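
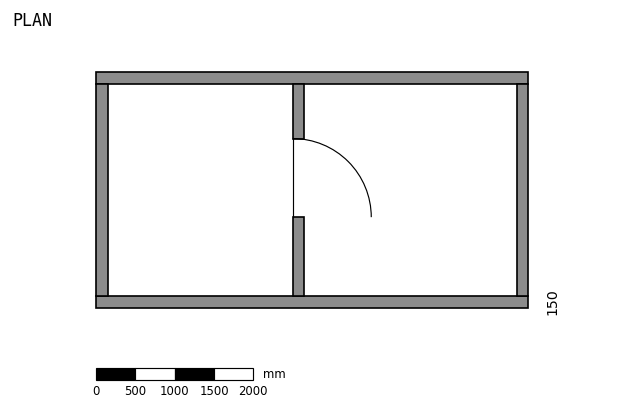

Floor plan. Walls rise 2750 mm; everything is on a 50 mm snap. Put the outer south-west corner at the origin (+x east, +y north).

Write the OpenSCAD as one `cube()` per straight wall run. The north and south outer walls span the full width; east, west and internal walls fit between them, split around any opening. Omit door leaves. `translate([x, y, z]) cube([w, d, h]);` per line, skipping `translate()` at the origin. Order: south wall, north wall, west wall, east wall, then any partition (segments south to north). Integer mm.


cube([5500, 150, 2750]);
translate([0, 2850, 0]) cube([5500, 150, 2750]);
translate([0, 150, 0]) cube([150, 2700, 2750]);
translate([5350, 150, 0]) cube([150, 2700, 2750]);
translate([2500, 150, 0]) cube([150, 1000, 2750]);
translate([2500, 2150, 0]) cube([150, 700, 2750]);


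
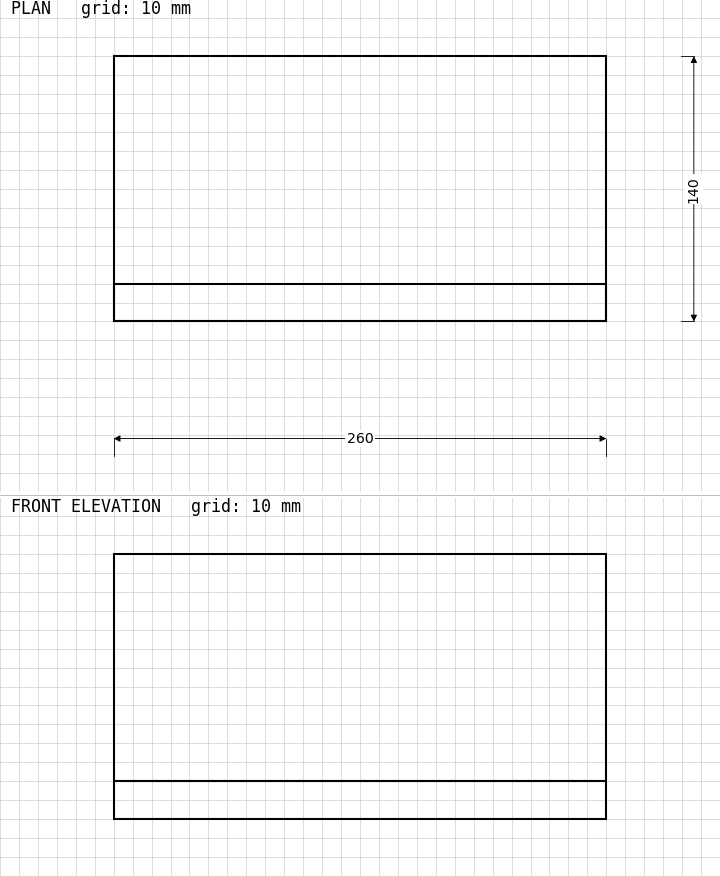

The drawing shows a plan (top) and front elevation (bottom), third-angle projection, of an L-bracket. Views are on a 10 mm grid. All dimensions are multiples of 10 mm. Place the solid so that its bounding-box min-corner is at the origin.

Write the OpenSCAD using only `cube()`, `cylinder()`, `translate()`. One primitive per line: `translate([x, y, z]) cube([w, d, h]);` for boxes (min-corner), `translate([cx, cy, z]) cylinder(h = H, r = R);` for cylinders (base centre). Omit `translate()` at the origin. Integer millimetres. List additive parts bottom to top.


cube([260, 140, 20]);
translate([0, 0, 20]) cube([260, 20, 120]);


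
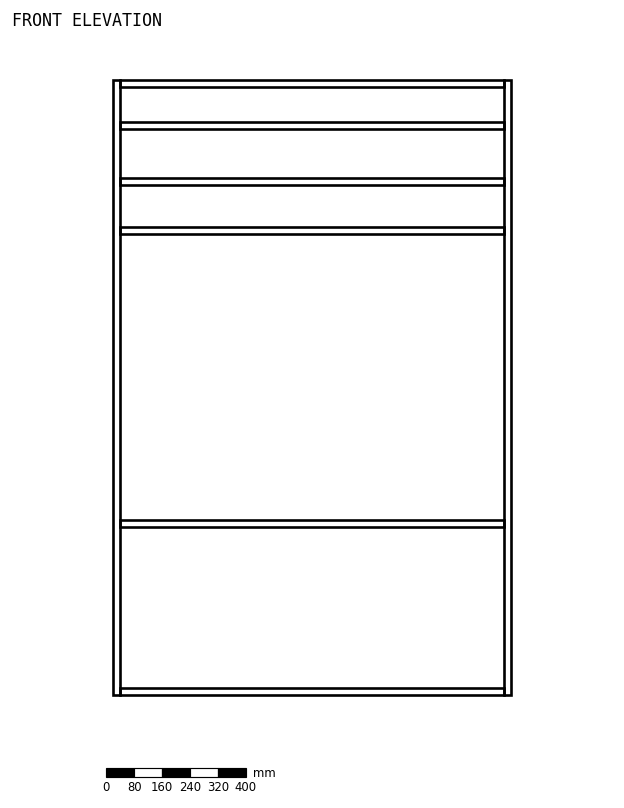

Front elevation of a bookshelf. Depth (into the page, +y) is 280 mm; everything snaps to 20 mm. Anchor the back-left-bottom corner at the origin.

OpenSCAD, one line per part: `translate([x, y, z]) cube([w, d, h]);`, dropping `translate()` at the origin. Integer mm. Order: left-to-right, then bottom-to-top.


cube([20, 280, 1760]);
translate([20, 0, 0]) cube([1100, 280, 20]);
translate([20, 0, 480]) cube([1100, 280, 20]);
translate([20, 0, 1320]) cube([1100, 280, 20]);
translate([20, 0, 1460]) cube([1100, 280, 20]);
translate([20, 0, 1620]) cube([1100, 280, 20]);
translate([20, 0, 1740]) cube([1100, 280, 20]);
translate([1120, 0, 0]) cube([20, 280, 1760]);


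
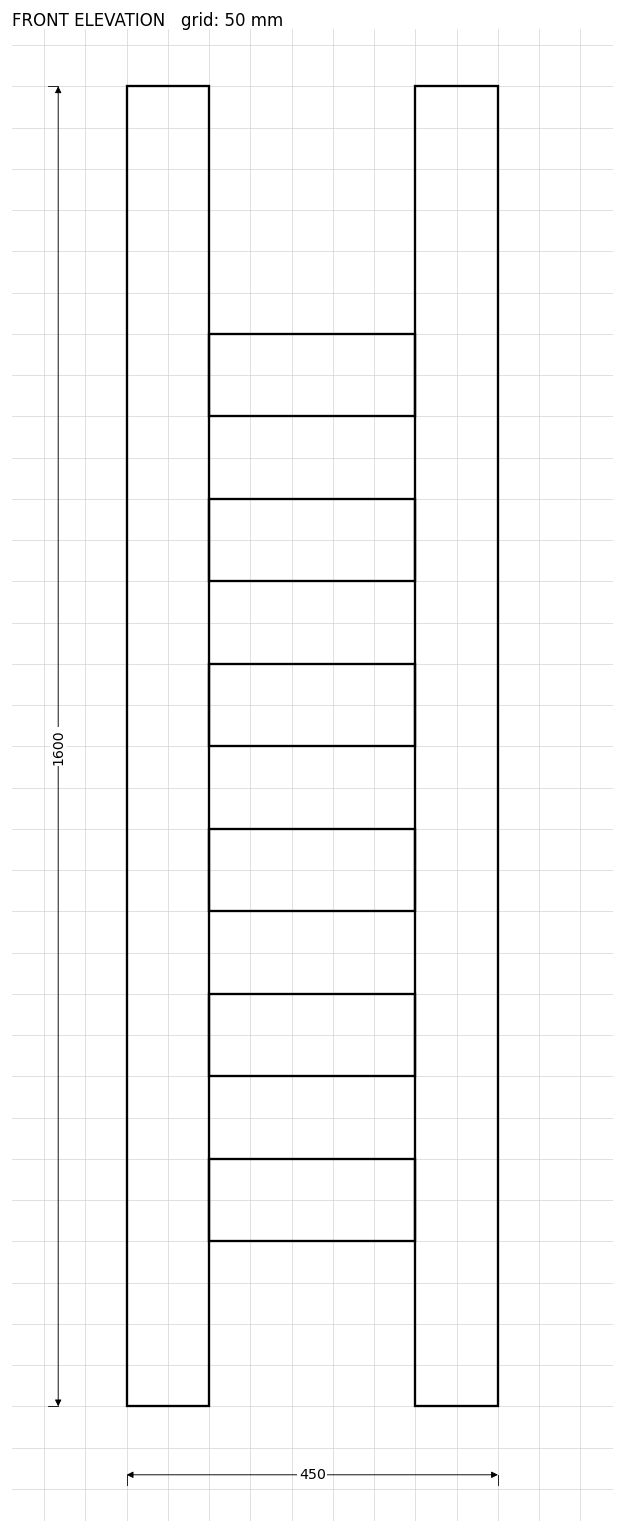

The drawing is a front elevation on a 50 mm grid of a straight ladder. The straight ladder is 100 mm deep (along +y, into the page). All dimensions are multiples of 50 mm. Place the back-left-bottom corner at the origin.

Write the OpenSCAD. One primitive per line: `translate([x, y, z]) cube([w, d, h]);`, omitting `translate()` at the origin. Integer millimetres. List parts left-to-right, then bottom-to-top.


cube([100, 100, 1600]);
translate([100, 0, 200]) cube([250, 100, 100]);
translate([100, 0, 400]) cube([250, 100, 100]);
translate([100, 0, 600]) cube([250, 100, 100]);
translate([100, 0, 800]) cube([250, 100, 100]);
translate([100, 0, 1000]) cube([250, 100, 100]);
translate([100, 0, 1200]) cube([250, 100, 100]);
translate([350, 0, 0]) cube([100, 100, 1600]);


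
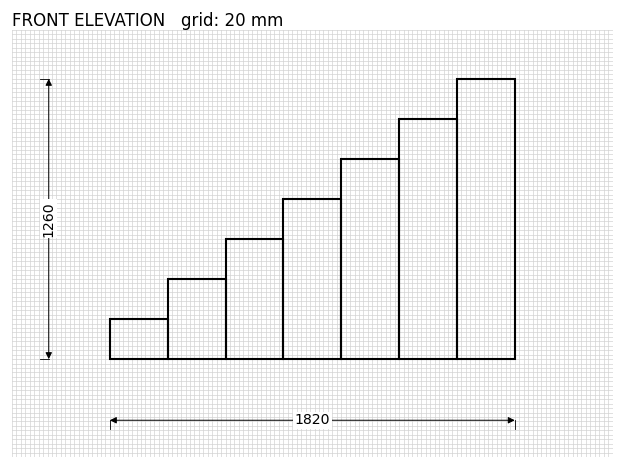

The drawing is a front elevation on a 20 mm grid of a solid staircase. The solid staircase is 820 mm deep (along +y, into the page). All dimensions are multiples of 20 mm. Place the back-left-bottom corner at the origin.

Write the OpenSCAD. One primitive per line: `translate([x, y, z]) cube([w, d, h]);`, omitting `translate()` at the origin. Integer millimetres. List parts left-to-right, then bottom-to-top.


cube([260, 820, 180]);
translate([260, 0, 0]) cube([260, 820, 360]);
translate([520, 0, 0]) cube([260, 820, 540]);
translate([780, 0, 0]) cube([260, 820, 720]);
translate([1040, 0, 0]) cube([260, 820, 900]);
translate([1300, 0, 0]) cube([260, 820, 1080]);
translate([1560, 0, 0]) cube([260, 820, 1260]);


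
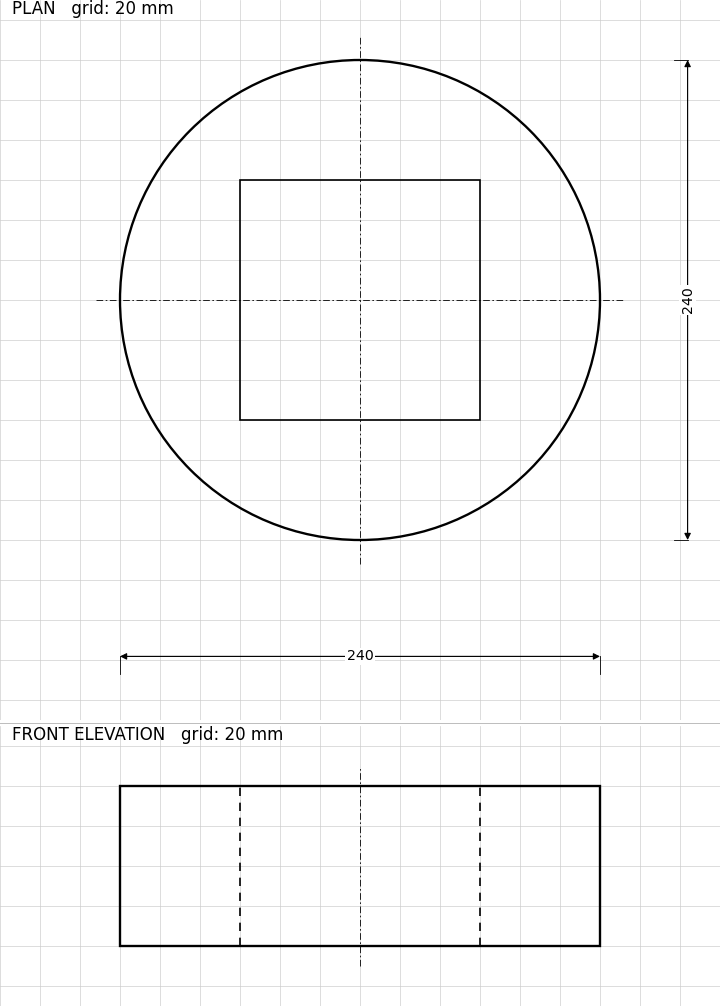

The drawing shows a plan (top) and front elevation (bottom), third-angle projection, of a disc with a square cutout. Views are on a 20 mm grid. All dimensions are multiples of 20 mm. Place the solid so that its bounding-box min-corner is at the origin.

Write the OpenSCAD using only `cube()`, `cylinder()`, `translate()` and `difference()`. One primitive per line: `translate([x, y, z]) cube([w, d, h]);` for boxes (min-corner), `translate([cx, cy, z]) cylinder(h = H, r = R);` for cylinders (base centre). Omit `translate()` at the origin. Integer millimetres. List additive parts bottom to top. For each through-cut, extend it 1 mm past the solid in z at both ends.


difference() {
  translate([120, 120, 0]) cylinder(h = 80, r = 120);
  translate([60, 60, -1]) cube([120, 120, 82]);
}


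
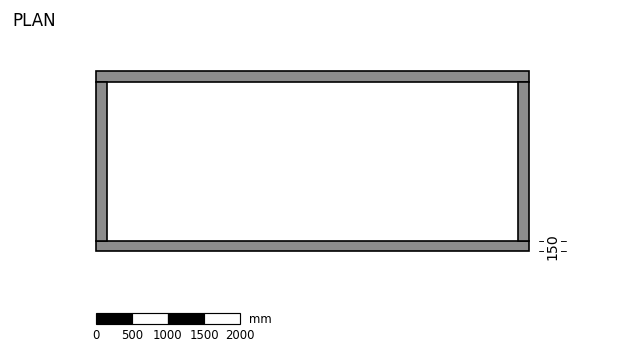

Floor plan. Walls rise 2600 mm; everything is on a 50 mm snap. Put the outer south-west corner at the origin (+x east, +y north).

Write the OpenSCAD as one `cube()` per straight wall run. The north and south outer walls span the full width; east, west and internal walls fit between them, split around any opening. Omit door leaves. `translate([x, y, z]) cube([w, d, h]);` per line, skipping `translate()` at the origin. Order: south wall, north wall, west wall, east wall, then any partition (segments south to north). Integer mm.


cube([6000, 150, 2600]);
translate([0, 2350, 0]) cube([6000, 150, 2600]);
translate([0, 150, 0]) cube([150, 2200, 2600]);
translate([5850, 150, 0]) cube([150, 2200, 2600]);


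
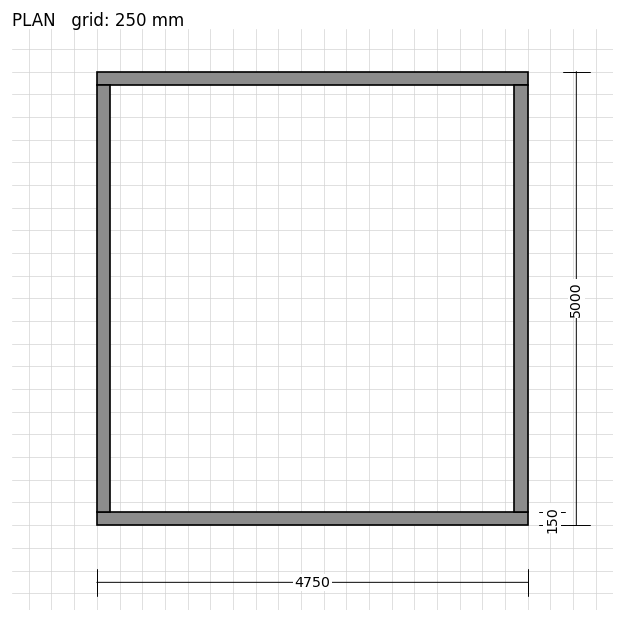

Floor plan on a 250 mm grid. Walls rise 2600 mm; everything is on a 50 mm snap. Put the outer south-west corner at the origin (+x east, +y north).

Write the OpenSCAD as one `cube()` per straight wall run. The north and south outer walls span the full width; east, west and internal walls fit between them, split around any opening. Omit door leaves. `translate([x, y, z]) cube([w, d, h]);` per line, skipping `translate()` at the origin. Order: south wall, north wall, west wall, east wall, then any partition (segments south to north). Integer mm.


cube([4750, 150, 2600]);
translate([0, 4850, 0]) cube([4750, 150, 2600]);
translate([0, 150, 0]) cube([150, 4700, 2600]);
translate([4600, 150, 0]) cube([150, 4700, 2600]);


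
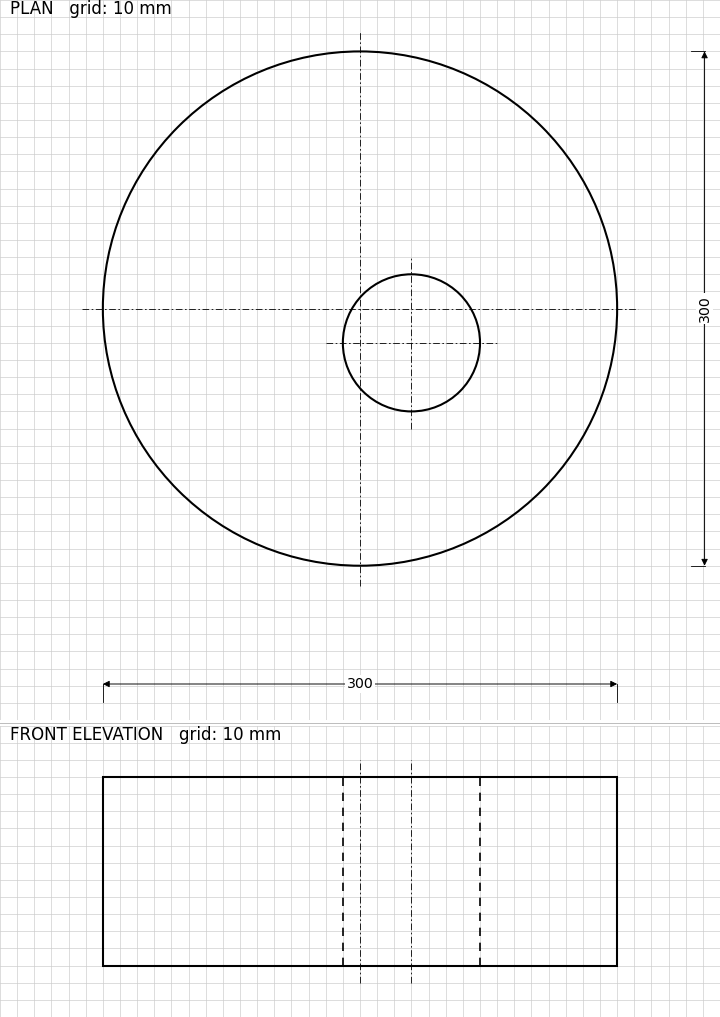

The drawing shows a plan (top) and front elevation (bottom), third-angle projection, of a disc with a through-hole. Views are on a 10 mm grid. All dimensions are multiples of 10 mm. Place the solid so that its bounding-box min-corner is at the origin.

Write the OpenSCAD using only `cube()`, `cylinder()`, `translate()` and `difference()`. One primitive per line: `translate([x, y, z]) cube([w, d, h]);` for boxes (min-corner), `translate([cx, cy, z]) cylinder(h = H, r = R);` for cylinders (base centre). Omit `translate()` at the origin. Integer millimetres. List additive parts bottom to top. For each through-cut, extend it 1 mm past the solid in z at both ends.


difference() {
  translate([150, 150, 0]) cylinder(h = 110, r = 150);
  translate([180, 130, -1]) cylinder(h = 112, r = 40);
}


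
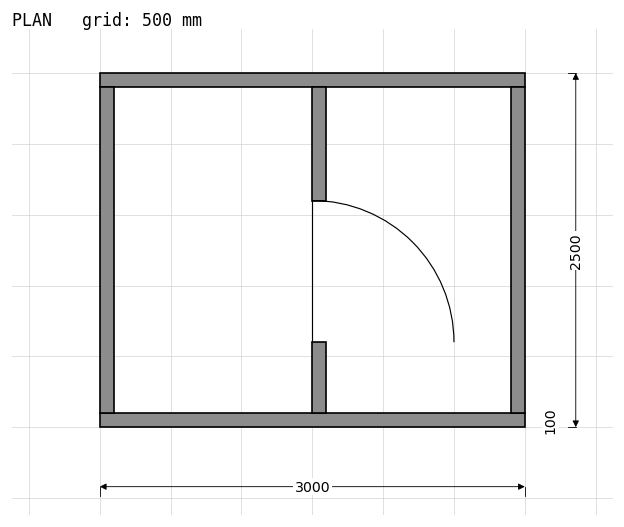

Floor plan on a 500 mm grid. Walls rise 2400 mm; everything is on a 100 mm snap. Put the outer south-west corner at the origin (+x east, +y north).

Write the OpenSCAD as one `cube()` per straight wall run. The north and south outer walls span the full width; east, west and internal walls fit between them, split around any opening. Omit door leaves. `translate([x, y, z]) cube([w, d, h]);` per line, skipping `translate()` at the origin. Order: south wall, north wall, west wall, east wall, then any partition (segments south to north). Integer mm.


cube([3000, 100, 2400]);
translate([0, 2400, 0]) cube([3000, 100, 2400]);
translate([0, 100, 0]) cube([100, 2300, 2400]);
translate([2900, 100, 0]) cube([100, 2300, 2400]);
translate([1500, 100, 0]) cube([100, 500, 2400]);
translate([1500, 1600, 0]) cube([100, 800, 2400]);


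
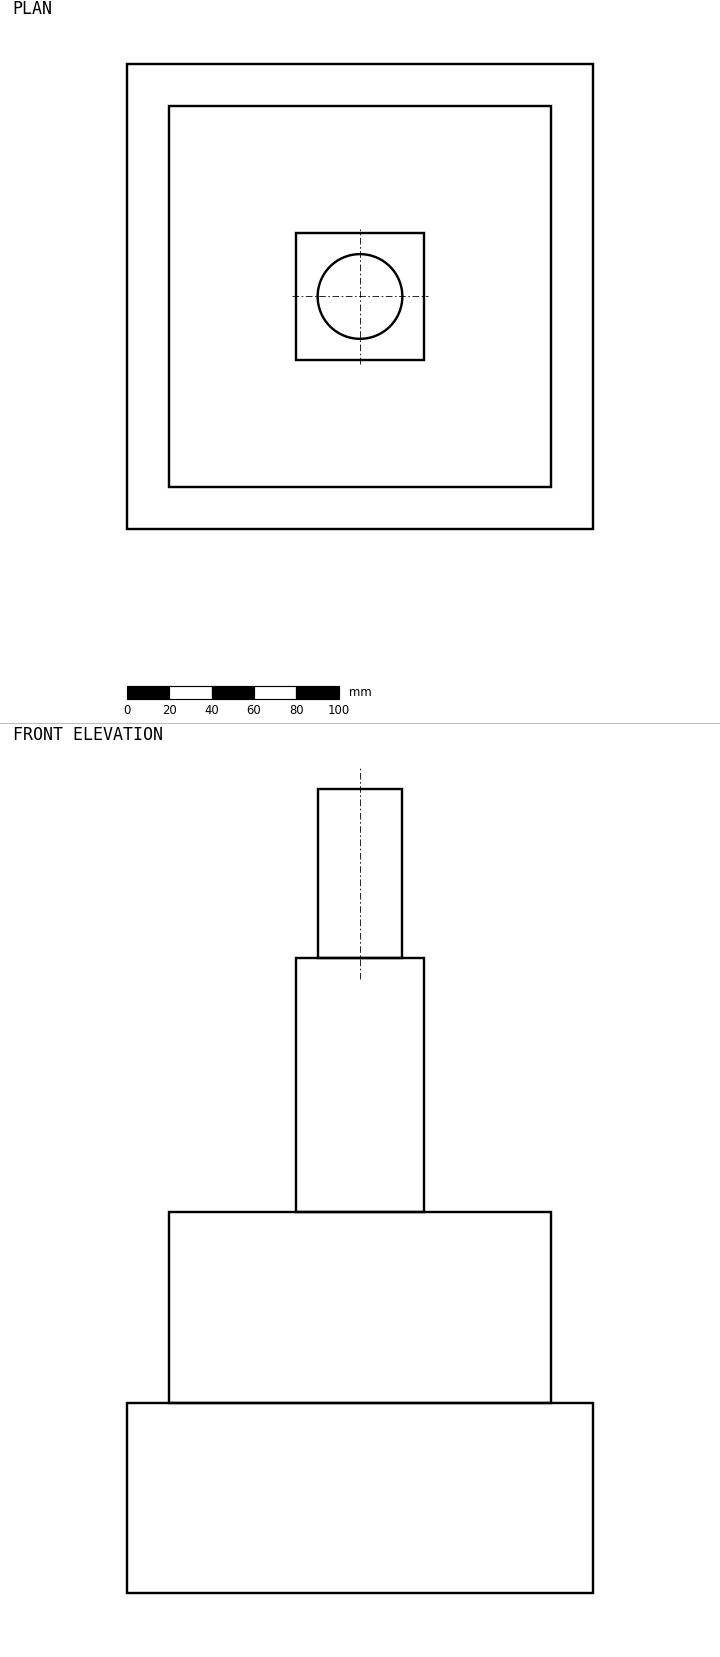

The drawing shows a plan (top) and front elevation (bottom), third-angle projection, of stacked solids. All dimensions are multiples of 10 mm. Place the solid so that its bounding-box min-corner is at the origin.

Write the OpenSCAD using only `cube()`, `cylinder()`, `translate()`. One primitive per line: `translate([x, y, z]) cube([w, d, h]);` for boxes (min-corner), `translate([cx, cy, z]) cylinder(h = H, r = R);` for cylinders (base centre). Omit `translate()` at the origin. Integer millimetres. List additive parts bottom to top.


cube([220, 220, 90]);
translate([20, 20, 90]) cube([180, 180, 90]);
translate([80, 80, 180]) cube([60, 60, 120]);
translate([110, 110, 300]) cylinder(h = 80, r = 20);


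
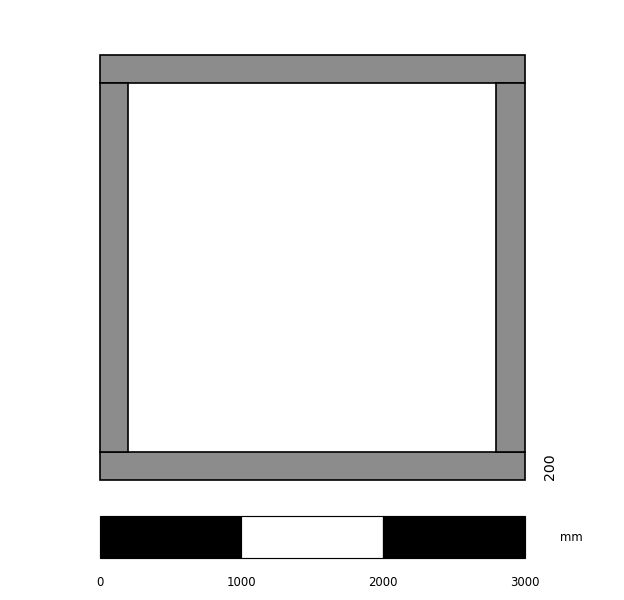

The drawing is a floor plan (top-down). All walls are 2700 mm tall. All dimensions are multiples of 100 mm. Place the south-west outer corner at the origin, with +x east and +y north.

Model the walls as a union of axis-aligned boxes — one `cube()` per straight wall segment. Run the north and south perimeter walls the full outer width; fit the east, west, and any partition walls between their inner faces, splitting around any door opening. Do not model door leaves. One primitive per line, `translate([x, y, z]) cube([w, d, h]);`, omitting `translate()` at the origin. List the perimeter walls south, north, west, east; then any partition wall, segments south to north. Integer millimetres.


cube([3000, 200, 2700]);
translate([0, 2800, 0]) cube([3000, 200, 2700]);
translate([0, 200, 0]) cube([200, 2600, 2700]);
translate([2800, 200, 0]) cube([200, 2600, 2700]);


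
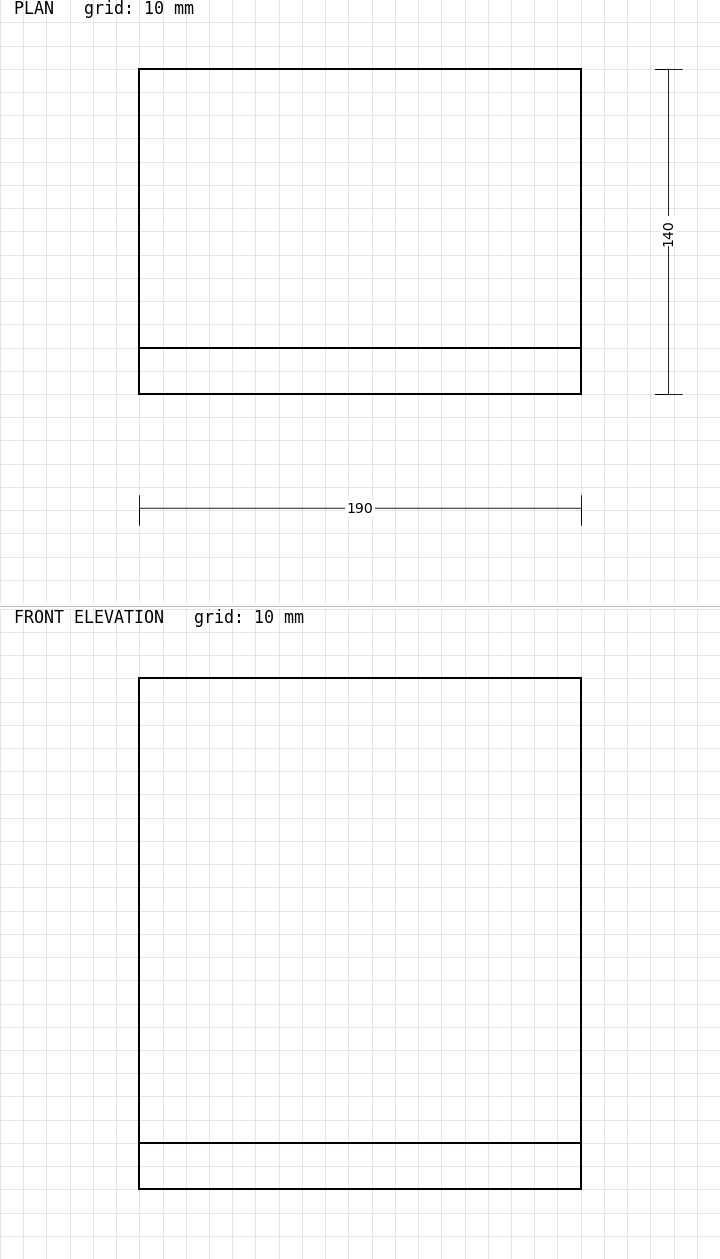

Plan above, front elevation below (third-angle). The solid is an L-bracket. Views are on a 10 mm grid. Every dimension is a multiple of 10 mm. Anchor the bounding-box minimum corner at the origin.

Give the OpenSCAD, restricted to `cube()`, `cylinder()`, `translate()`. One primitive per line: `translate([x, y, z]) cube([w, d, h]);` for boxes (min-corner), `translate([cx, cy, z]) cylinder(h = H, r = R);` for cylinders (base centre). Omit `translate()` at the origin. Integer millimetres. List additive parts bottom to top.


cube([190, 140, 20]);
translate([0, 0, 20]) cube([190, 20, 200]);


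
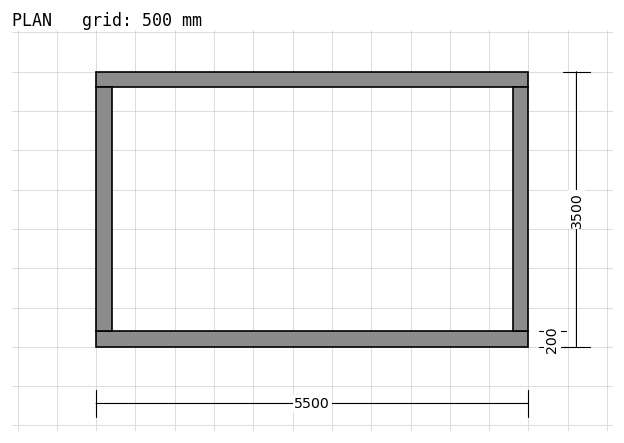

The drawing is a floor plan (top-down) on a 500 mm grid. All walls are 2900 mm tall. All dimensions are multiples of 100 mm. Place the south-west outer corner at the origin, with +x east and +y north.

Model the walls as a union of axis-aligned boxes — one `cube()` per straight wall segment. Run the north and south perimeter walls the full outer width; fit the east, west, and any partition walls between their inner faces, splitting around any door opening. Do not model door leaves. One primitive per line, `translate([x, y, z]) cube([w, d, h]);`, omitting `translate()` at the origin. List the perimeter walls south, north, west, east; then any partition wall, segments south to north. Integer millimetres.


cube([5500, 200, 2900]);
translate([0, 3300, 0]) cube([5500, 200, 2900]);
translate([0, 200, 0]) cube([200, 3100, 2900]);
translate([5300, 200, 0]) cube([200, 3100, 2900]);


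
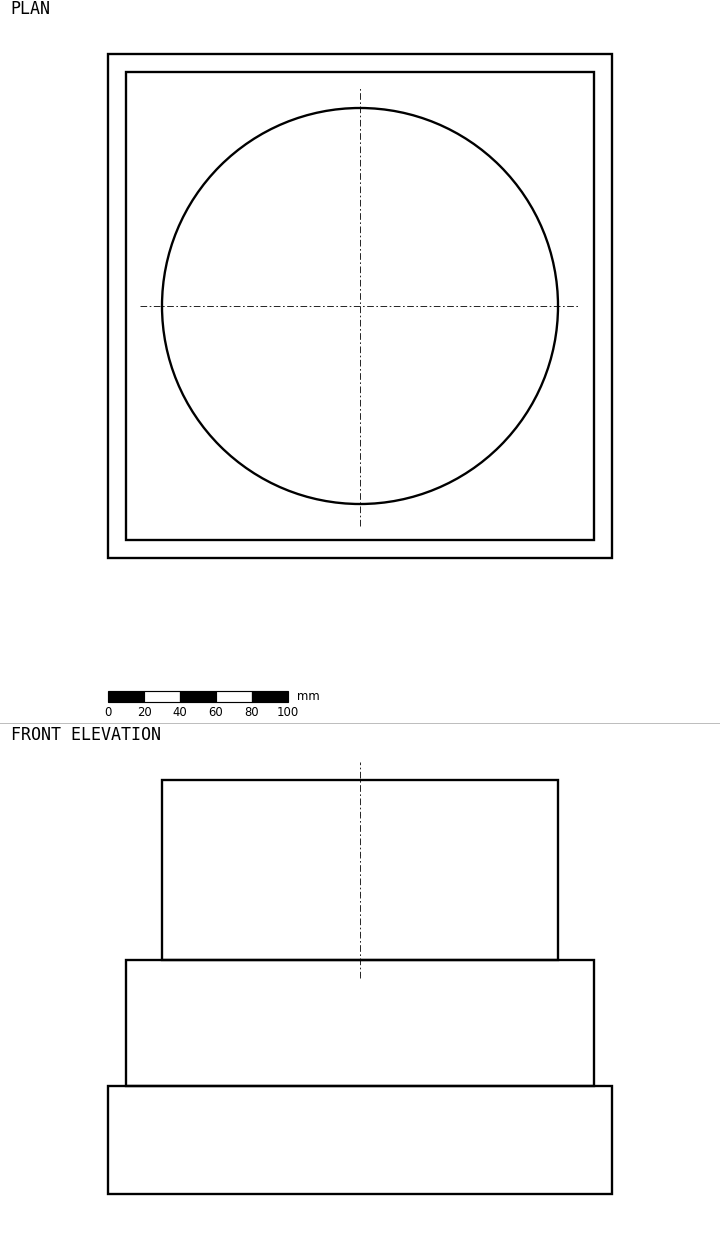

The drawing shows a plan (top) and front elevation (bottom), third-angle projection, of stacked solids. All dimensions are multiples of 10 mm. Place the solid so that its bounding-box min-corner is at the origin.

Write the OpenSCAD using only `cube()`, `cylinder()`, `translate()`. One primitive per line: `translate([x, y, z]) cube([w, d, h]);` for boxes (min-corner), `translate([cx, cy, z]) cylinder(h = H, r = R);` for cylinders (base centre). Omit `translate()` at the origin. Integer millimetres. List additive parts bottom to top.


cube([280, 280, 60]);
translate([10, 10, 60]) cube([260, 260, 70]);
translate([140, 140, 130]) cylinder(h = 100, r = 110);


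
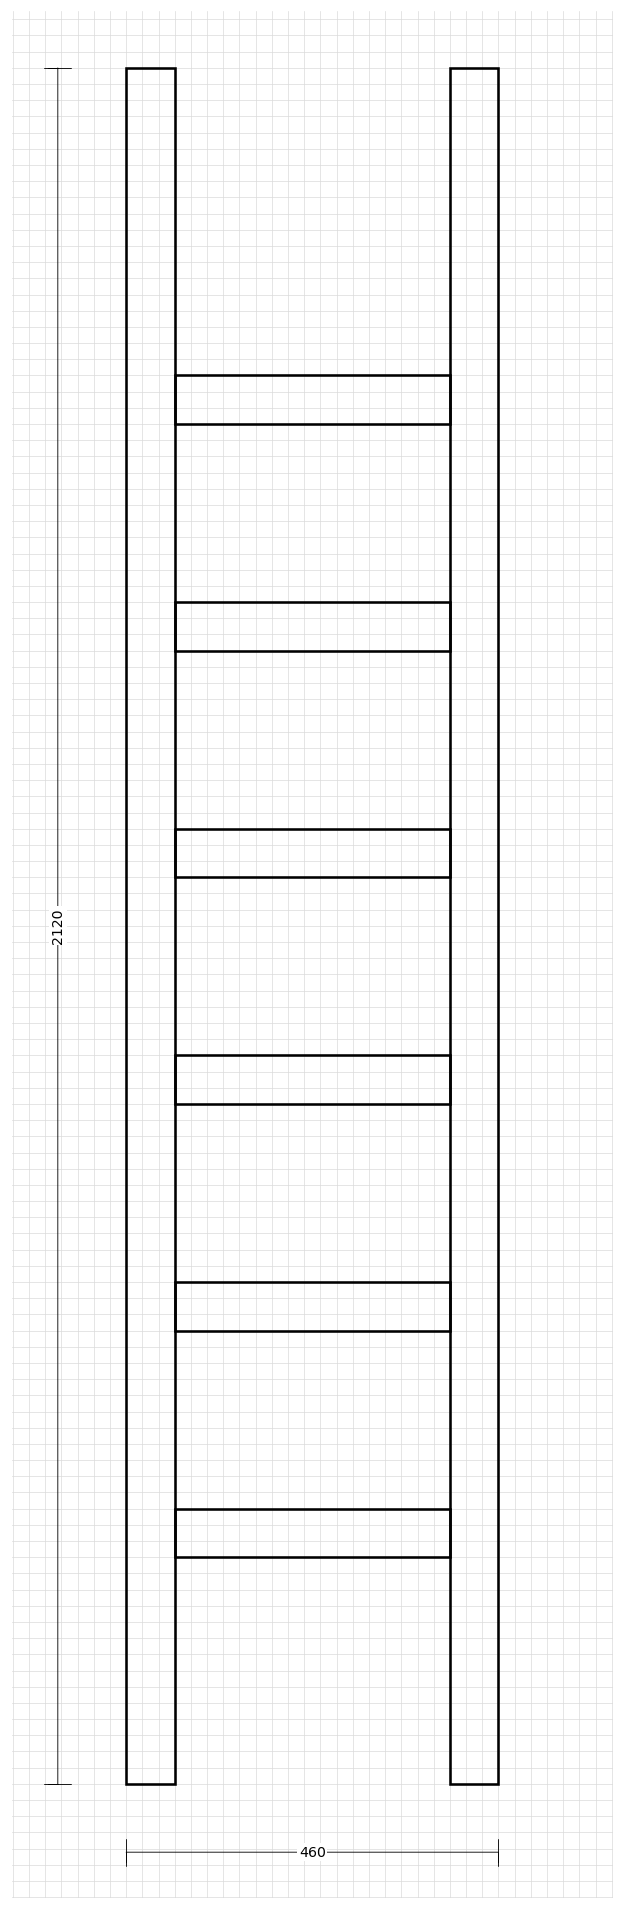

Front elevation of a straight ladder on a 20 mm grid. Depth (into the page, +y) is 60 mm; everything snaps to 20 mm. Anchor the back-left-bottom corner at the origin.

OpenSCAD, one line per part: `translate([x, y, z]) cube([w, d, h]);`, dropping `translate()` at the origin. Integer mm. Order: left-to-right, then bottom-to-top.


cube([60, 60, 2120]);
translate([60, 0, 280]) cube([340, 60, 60]);
translate([60, 0, 560]) cube([340, 60, 60]);
translate([60, 0, 840]) cube([340, 60, 60]);
translate([60, 0, 1120]) cube([340, 60, 60]);
translate([60, 0, 1400]) cube([340, 60, 60]);
translate([60, 0, 1680]) cube([340, 60, 60]);
translate([400, 0, 0]) cube([60, 60, 2120]);


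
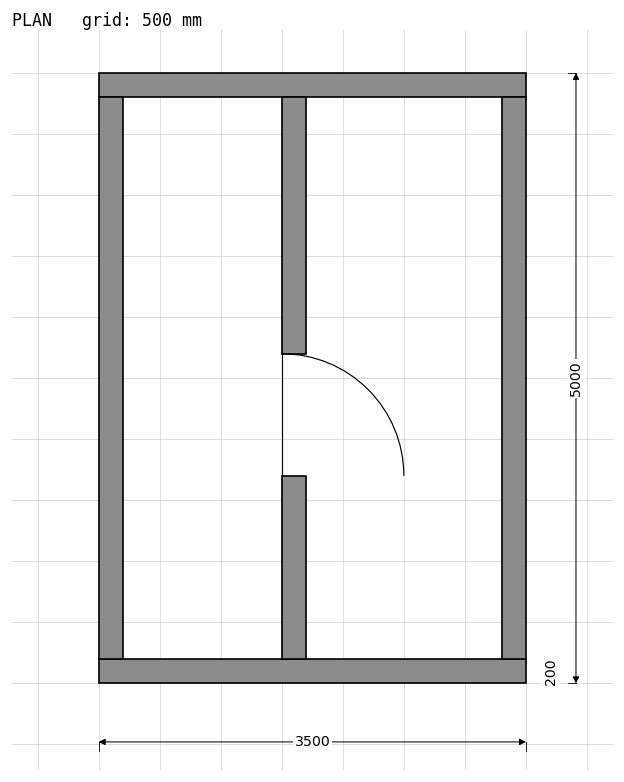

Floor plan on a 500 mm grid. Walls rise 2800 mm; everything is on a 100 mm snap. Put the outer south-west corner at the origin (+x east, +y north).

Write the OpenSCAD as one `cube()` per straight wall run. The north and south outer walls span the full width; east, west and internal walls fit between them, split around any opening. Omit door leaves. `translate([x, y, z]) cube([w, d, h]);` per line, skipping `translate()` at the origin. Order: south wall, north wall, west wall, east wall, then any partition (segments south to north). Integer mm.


cube([3500, 200, 2800]);
translate([0, 4800, 0]) cube([3500, 200, 2800]);
translate([0, 200, 0]) cube([200, 4600, 2800]);
translate([3300, 200, 0]) cube([200, 4600, 2800]);
translate([1500, 200, 0]) cube([200, 1500, 2800]);
translate([1500, 2700, 0]) cube([200, 2100, 2800]);


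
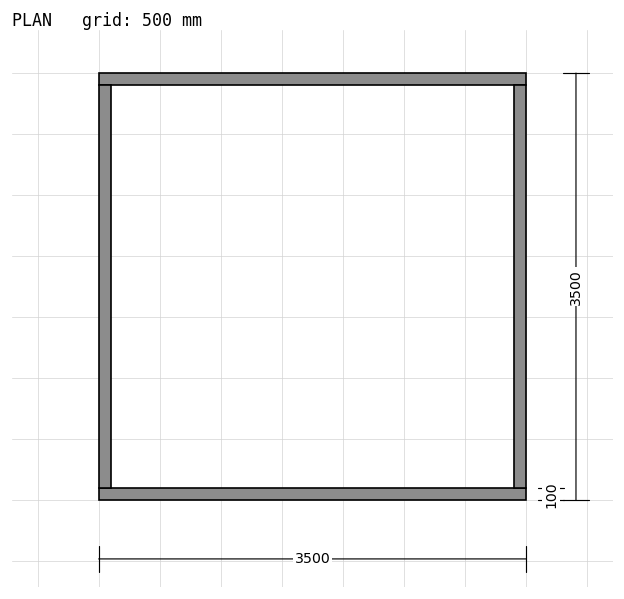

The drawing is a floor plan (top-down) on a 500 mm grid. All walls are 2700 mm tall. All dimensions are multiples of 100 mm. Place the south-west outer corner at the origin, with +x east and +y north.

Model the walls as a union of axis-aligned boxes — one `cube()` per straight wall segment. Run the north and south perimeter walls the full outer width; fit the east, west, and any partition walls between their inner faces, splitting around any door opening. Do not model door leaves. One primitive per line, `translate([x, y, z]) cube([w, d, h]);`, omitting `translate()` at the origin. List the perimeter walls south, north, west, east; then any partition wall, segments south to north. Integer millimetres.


cube([3500, 100, 2700]);
translate([0, 3400, 0]) cube([3500, 100, 2700]);
translate([0, 100, 0]) cube([100, 3300, 2700]);
translate([3400, 100, 0]) cube([100, 3300, 2700]);


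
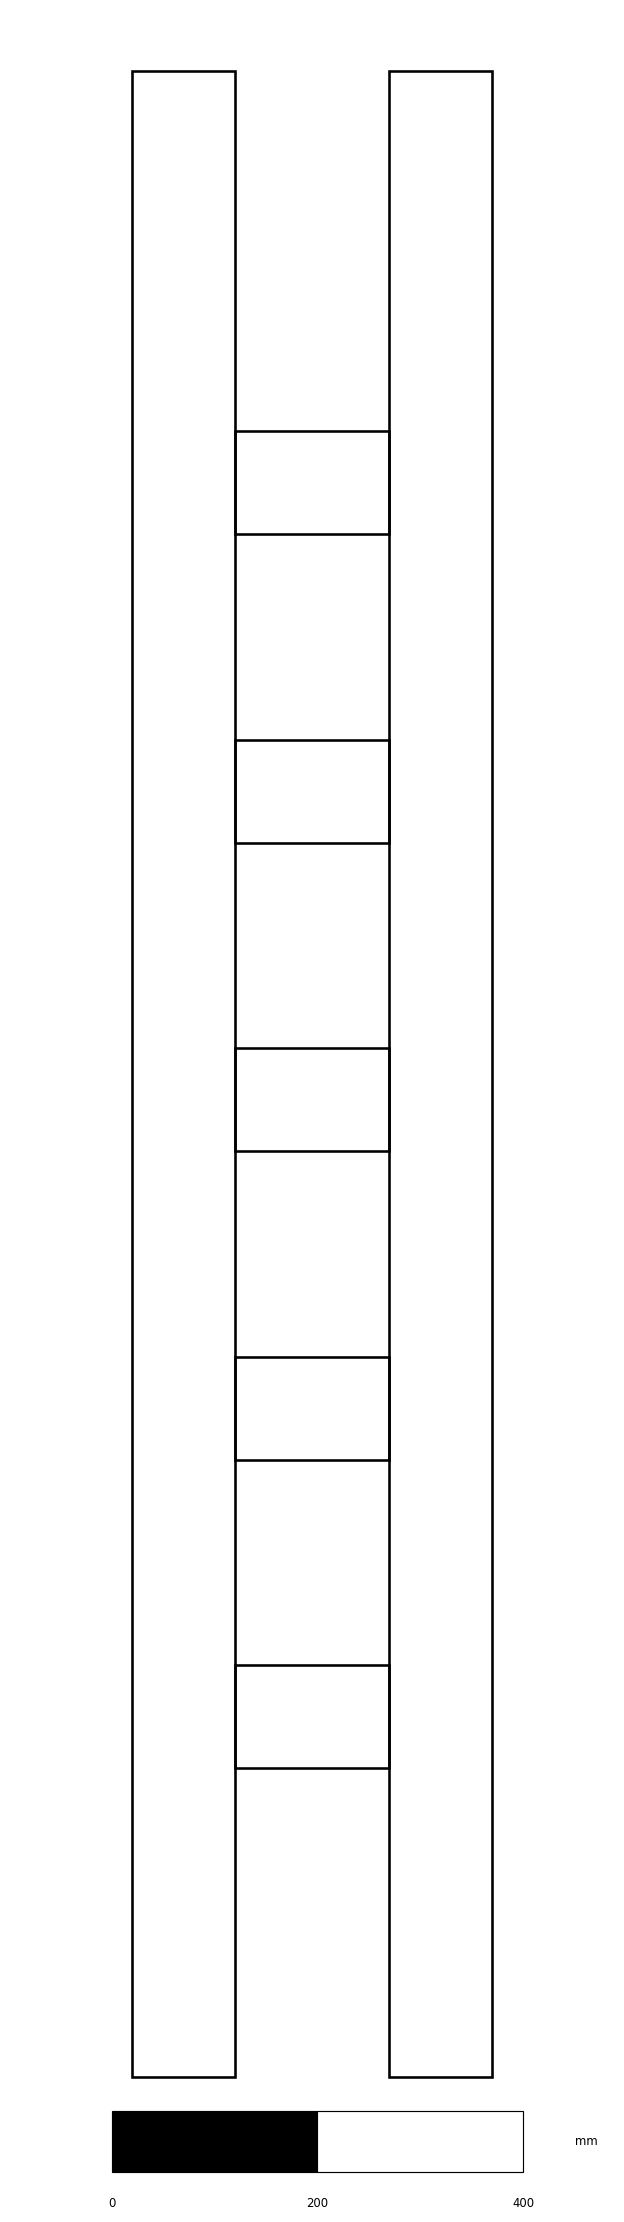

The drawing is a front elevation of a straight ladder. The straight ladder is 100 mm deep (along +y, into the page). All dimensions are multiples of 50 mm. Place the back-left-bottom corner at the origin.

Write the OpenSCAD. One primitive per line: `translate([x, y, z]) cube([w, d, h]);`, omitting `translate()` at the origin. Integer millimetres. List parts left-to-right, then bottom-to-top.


cube([100, 100, 1950]);
translate([100, 0, 300]) cube([150, 100, 100]);
translate([100, 0, 600]) cube([150, 100, 100]);
translate([100, 0, 900]) cube([150, 100, 100]);
translate([100, 0, 1200]) cube([150, 100, 100]);
translate([100, 0, 1500]) cube([150, 100, 100]);
translate([250, 0, 0]) cube([100, 100, 1950]);


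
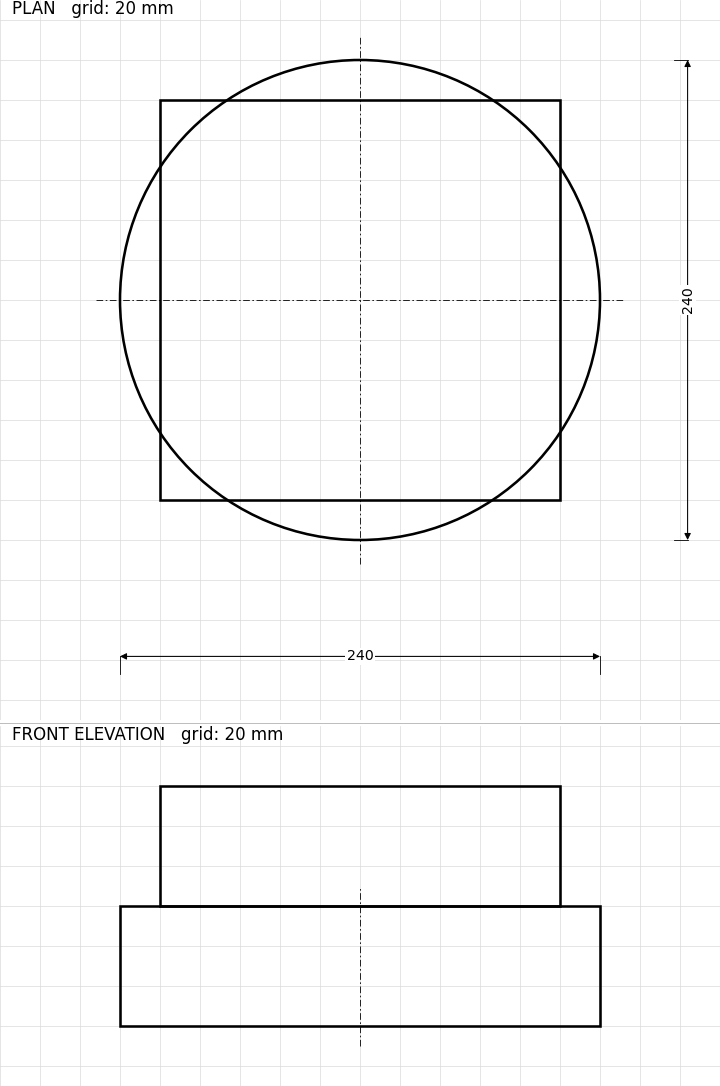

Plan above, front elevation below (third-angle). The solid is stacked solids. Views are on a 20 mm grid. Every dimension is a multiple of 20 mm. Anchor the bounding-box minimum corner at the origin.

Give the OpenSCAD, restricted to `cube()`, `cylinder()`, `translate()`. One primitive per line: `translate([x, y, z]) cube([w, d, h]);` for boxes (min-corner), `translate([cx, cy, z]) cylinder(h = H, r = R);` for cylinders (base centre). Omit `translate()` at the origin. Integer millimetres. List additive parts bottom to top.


translate([120, 120, 0]) cylinder(h = 60, r = 120);
translate([20, 20, 60]) cube([200, 200, 60]);


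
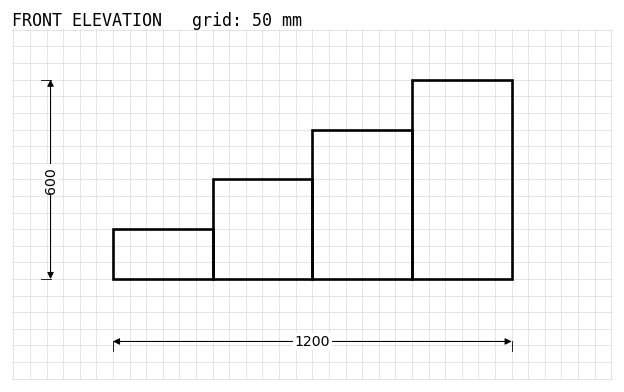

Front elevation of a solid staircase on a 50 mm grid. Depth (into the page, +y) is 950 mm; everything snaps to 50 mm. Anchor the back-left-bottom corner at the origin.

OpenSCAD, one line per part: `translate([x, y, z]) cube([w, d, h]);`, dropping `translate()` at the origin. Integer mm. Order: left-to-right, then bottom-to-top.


cube([300, 950, 150]);
translate([300, 0, 0]) cube([300, 950, 300]);
translate([600, 0, 0]) cube([300, 950, 450]);
translate([900, 0, 0]) cube([300, 950, 600]);


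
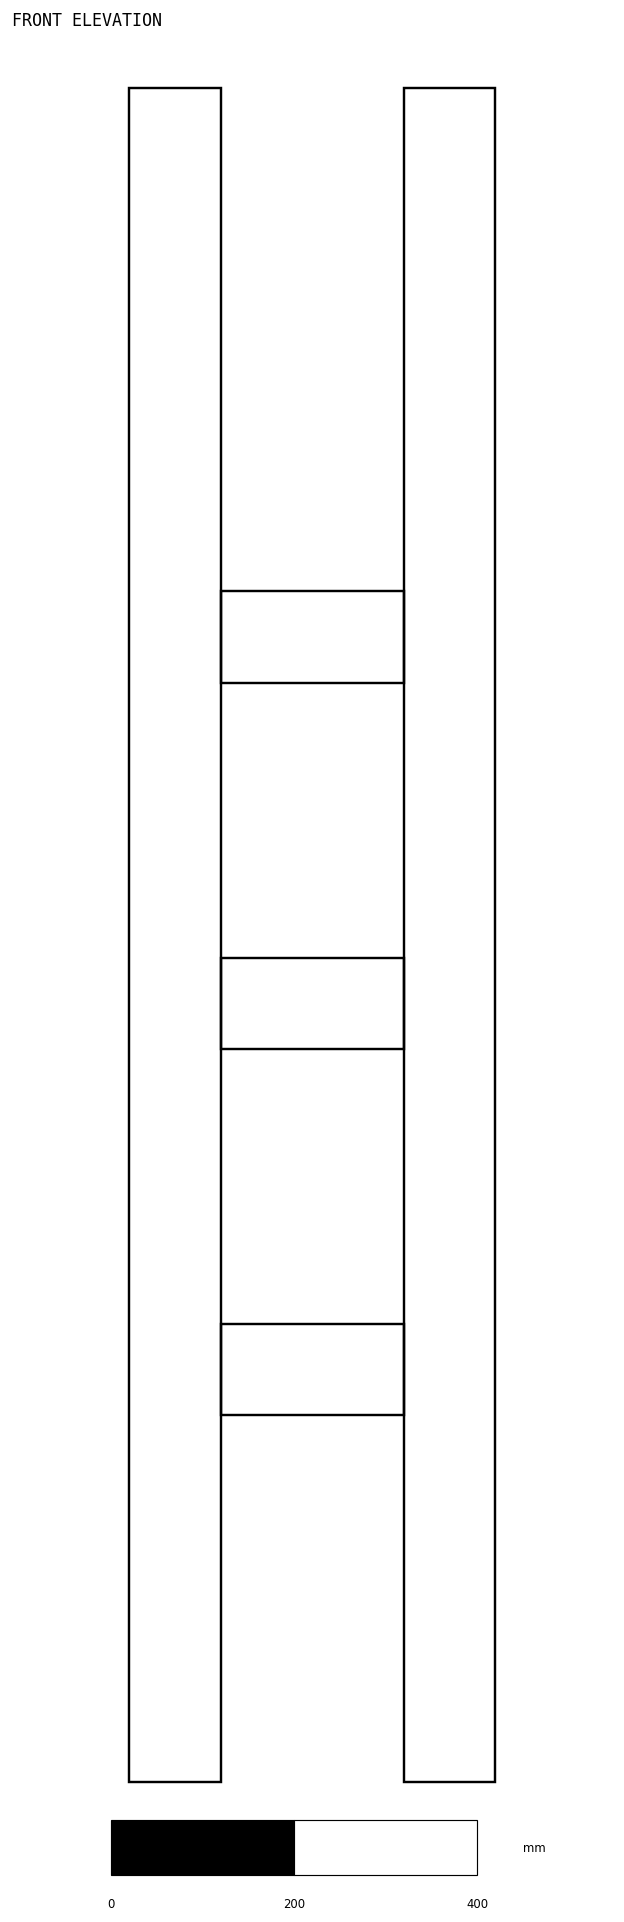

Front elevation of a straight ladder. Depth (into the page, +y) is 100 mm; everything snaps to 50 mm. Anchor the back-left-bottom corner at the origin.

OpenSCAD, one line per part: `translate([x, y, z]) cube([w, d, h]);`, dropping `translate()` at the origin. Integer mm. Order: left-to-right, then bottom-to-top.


cube([100, 100, 1850]);
translate([100, 0, 400]) cube([200, 100, 100]);
translate([100, 0, 800]) cube([200, 100, 100]);
translate([100, 0, 1200]) cube([200, 100, 100]);
translate([300, 0, 0]) cube([100, 100, 1850]);


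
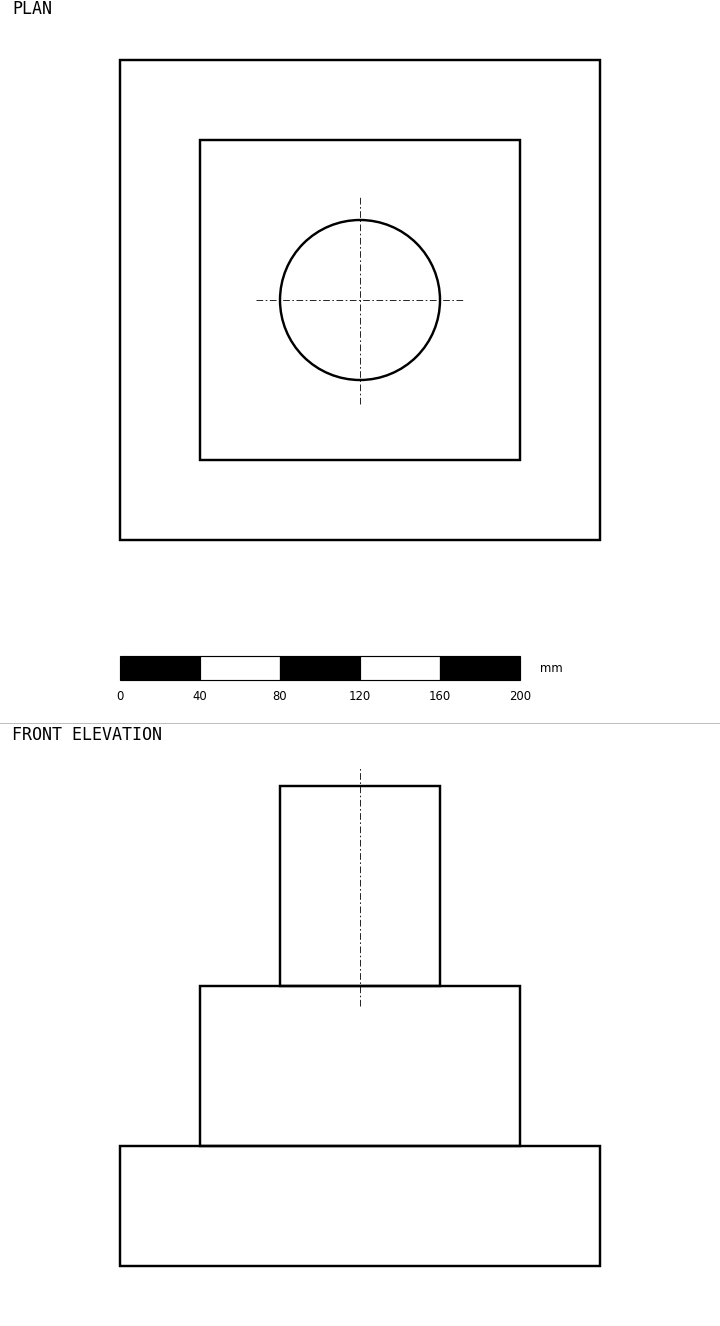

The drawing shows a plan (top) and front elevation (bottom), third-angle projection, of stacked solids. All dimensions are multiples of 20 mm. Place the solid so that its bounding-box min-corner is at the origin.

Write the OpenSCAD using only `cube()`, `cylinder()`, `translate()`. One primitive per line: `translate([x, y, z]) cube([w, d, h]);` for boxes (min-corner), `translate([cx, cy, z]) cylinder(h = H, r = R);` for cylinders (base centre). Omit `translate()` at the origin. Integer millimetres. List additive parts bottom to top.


cube([240, 240, 60]);
translate([40, 40, 60]) cube([160, 160, 80]);
translate([120, 120, 140]) cylinder(h = 100, r = 40);


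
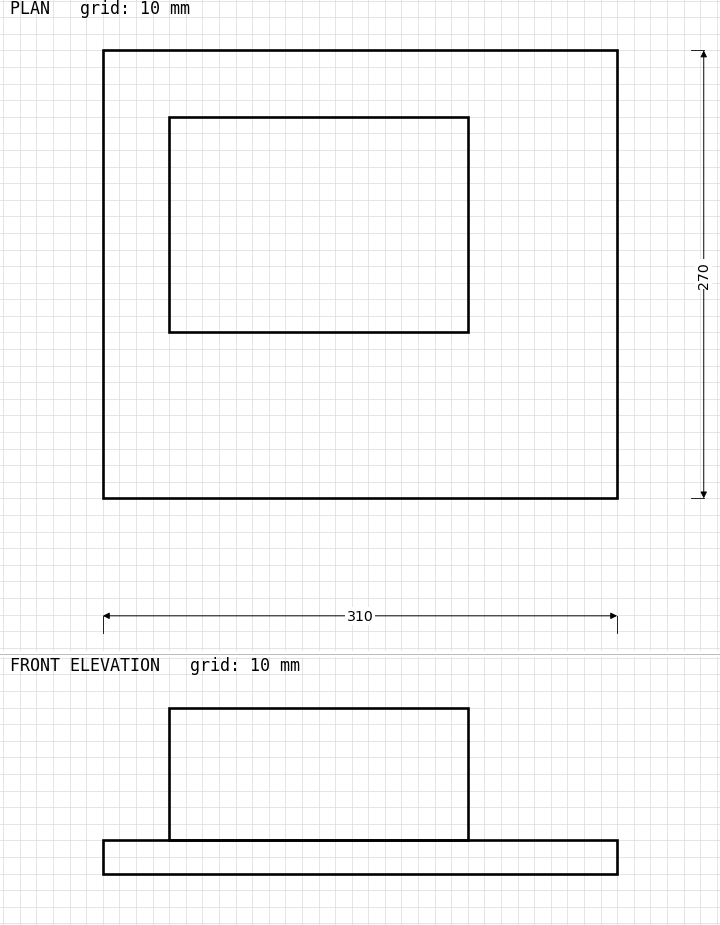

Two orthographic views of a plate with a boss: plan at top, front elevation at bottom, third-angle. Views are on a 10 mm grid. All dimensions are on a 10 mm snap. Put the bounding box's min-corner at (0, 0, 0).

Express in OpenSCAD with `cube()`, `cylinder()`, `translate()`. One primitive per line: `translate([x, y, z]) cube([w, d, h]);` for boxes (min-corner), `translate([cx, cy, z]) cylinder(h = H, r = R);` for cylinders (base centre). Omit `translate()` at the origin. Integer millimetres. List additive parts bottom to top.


cube([310, 270, 20]);
translate([40, 100, 20]) cube([180, 130, 80]);


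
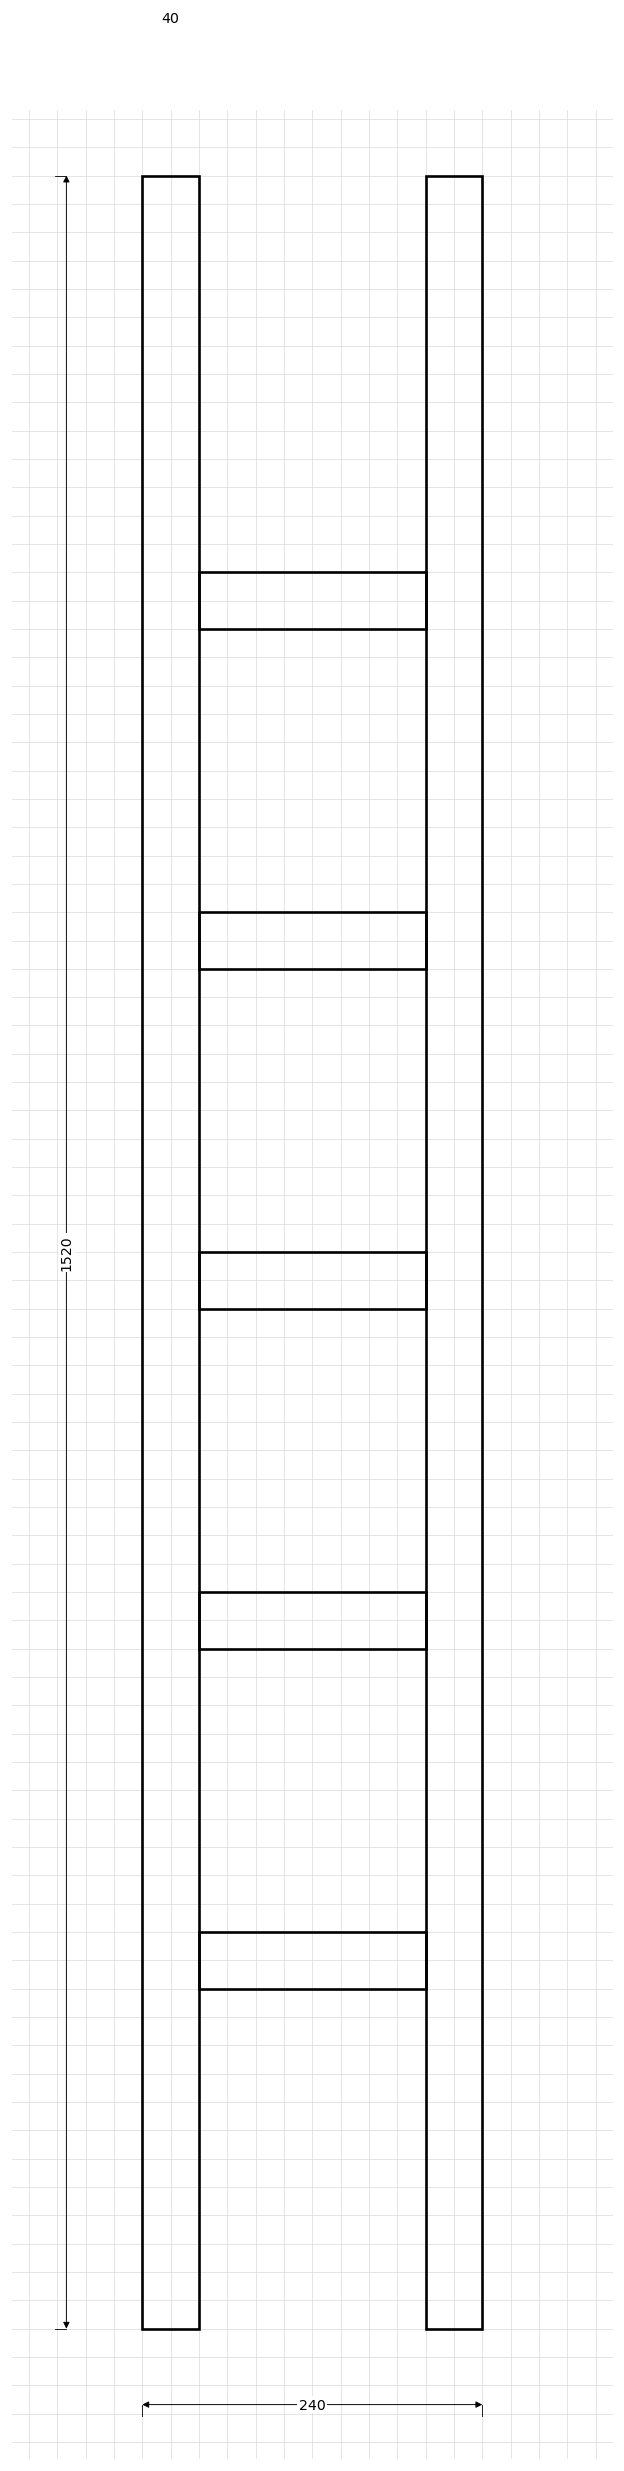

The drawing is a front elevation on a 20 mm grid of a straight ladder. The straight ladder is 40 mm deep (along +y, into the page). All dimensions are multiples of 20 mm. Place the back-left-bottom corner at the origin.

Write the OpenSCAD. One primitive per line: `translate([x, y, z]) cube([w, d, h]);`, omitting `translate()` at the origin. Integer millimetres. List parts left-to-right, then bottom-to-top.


cube([40, 40, 1520]);
translate([40, 0, 240]) cube([160, 40, 40]);
translate([40, 0, 480]) cube([160, 40, 40]);
translate([40, 0, 720]) cube([160, 40, 40]);
translate([40, 0, 960]) cube([160, 40, 40]);
translate([40, 0, 1200]) cube([160, 40, 40]);
translate([200, 0, 0]) cube([40, 40, 1520]);


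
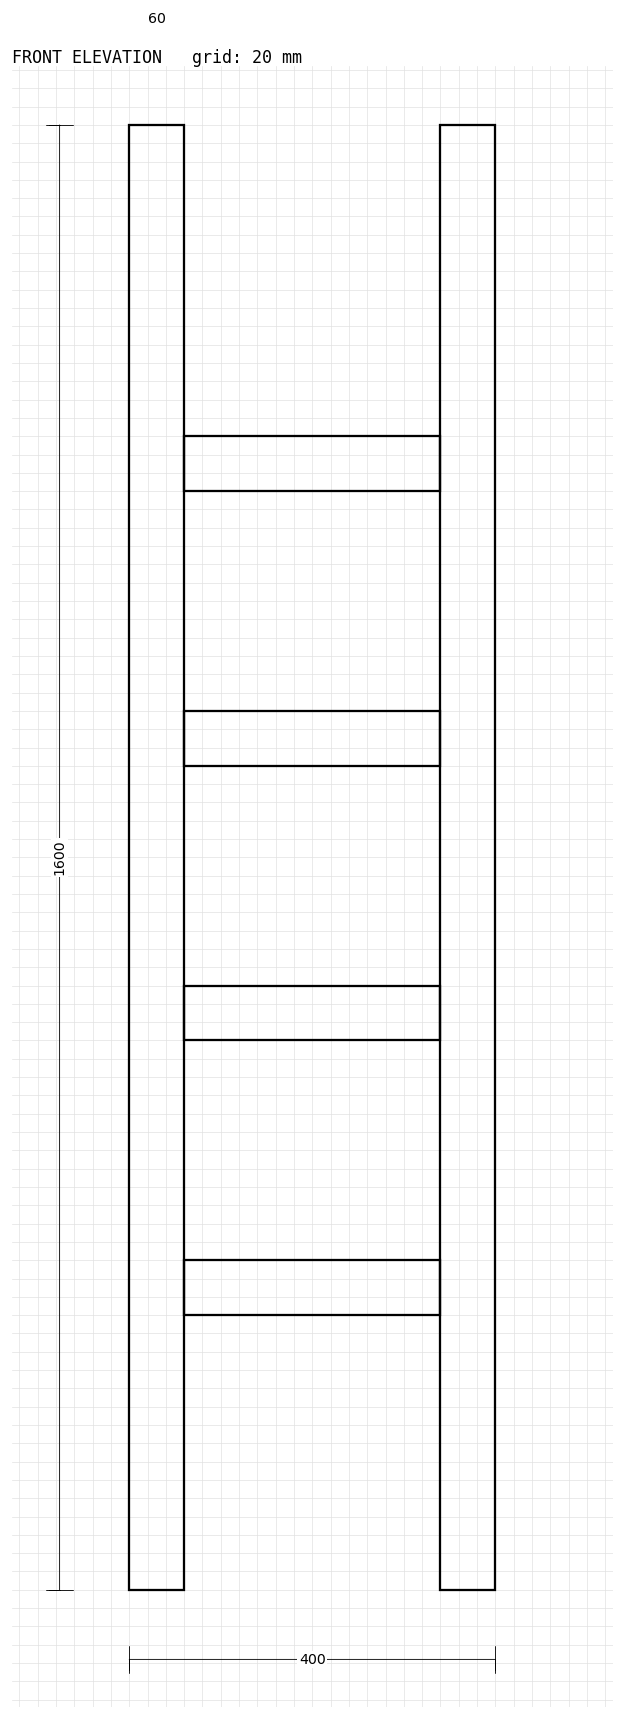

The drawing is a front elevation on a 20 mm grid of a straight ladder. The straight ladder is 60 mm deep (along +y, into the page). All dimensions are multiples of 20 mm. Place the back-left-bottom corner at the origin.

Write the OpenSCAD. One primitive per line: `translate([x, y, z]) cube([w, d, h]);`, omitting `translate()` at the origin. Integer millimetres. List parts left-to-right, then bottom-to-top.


cube([60, 60, 1600]);
translate([60, 0, 300]) cube([280, 60, 60]);
translate([60, 0, 600]) cube([280, 60, 60]);
translate([60, 0, 900]) cube([280, 60, 60]);
translate([60, 0, 1200]) cube([280, 60, 60]);
translate([340, 0, 0]) cube([60, 60, 1600]);


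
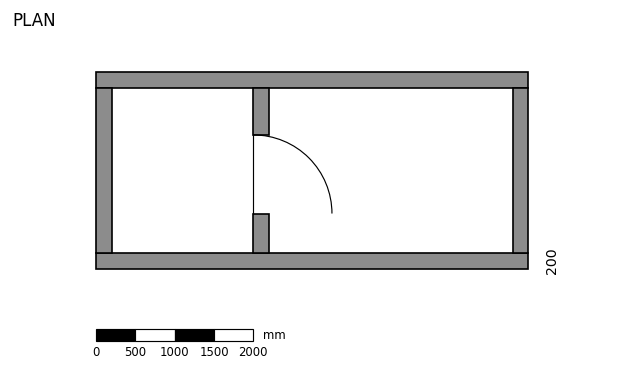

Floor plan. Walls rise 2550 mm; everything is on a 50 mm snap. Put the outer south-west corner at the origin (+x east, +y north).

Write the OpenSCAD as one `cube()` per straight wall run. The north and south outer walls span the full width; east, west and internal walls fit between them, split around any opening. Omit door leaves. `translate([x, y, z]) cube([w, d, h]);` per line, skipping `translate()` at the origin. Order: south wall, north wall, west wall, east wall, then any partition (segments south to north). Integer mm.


cube([5500, 200, 2550]);
translate([0, 2300, 0]) cube([5500, 200, 2550]);
translate([0, 200, 0]) cube([200, 2100, 2550]);
translate([5300, 200, 0]) cube([200, 2100, 2550]);
translate([2000, 200, 0]) cube([200, 500, 2550]);
translate([2000, 1700, 0]) cube([200, 600, 2550]);


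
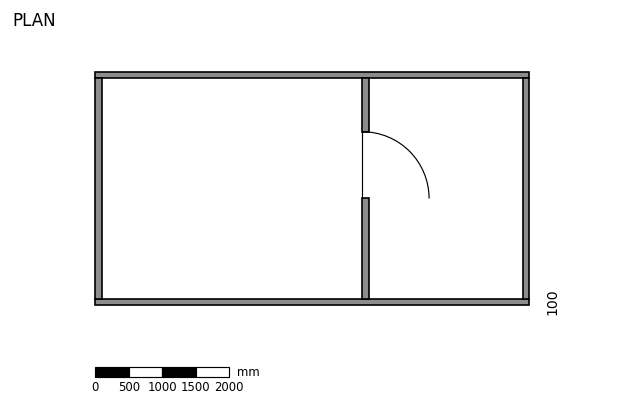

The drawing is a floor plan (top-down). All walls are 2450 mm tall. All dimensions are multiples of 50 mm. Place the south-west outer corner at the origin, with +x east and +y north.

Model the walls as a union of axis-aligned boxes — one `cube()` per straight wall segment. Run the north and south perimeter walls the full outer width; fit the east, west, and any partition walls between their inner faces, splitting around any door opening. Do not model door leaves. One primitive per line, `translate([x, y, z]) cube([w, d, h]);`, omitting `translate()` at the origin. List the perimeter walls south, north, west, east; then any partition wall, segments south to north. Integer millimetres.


cube([6500, 100, 2450]);
translate([0, 3400, 0]) cube([6500, 100, 2450]);
translate([0, 100, 0]) cube([100, 3300, 2450]);
translate([6400, 100, 0]) cube([100, 3300, 2450]);
translate([4000, 100, 0]) cube([100, 1500, 2450]);
translate([4000, 2600, 0]) cube([100, 800, 2450]);


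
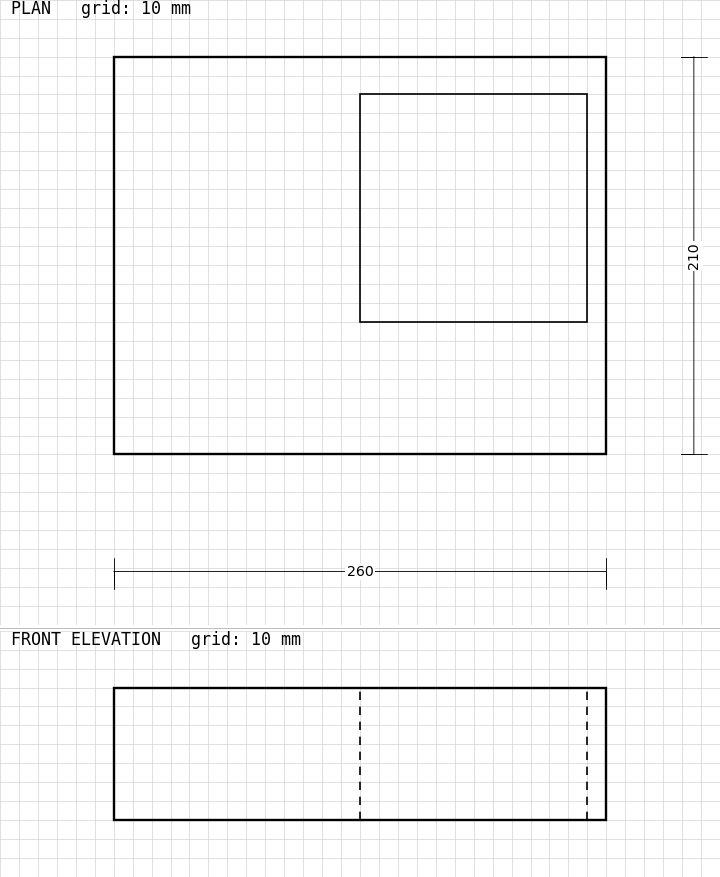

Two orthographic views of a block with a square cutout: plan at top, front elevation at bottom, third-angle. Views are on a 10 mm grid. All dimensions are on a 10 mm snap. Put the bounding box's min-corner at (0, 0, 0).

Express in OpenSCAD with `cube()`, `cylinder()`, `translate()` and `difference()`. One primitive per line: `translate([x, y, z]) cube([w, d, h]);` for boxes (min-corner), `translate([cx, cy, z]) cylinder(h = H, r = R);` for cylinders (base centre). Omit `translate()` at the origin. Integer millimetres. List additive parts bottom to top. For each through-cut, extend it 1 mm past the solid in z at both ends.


difference() {
  cube([260, 210, 70]);
  translate([130, 70, -1]) cube([120, 120, 72]);
}


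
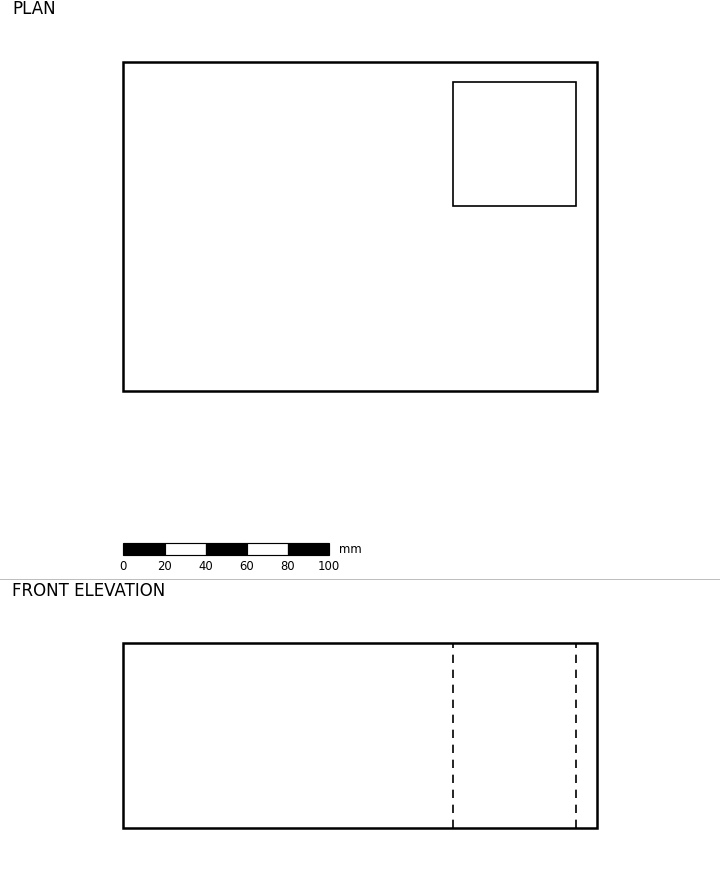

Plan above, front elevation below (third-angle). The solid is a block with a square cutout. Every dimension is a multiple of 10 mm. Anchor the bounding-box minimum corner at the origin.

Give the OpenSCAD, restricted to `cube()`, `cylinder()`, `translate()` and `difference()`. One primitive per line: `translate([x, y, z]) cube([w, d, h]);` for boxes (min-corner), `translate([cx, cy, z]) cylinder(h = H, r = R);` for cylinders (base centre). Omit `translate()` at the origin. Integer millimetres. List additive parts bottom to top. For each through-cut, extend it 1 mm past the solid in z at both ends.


difference() {
  cube([230, 160, 90]);
  translate([160, 90, -1]) cube([60, 60, 92]);
}


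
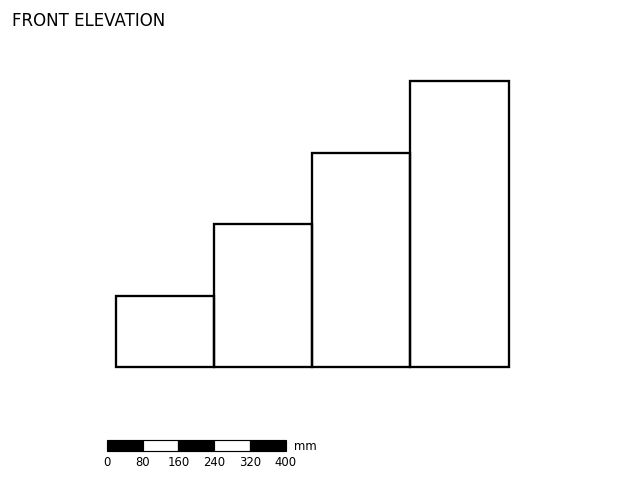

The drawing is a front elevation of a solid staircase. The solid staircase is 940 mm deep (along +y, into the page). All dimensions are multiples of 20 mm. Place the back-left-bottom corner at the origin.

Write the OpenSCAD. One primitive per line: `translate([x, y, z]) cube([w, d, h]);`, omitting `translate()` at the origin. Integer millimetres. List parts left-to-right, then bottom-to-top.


cube([220, 940, 160]);
translate([220, 0, 0]) cube([220, 940, 320]);
translate([440, 0, 0]) cube([220, 940, 480]);
translate([660, 0, 0]) cube([220, 940, 640]);


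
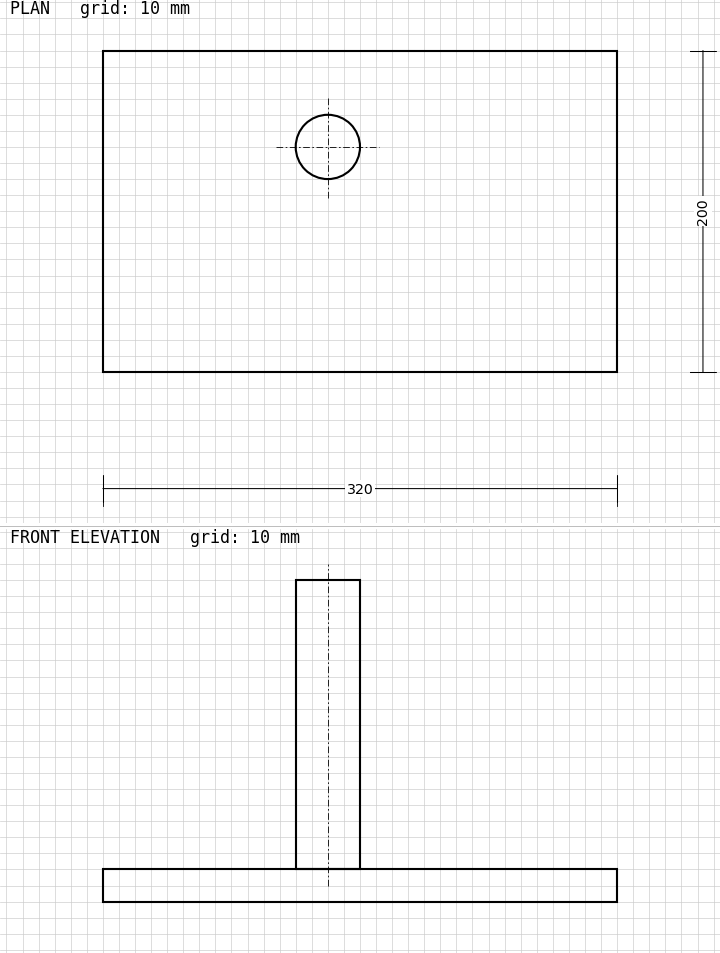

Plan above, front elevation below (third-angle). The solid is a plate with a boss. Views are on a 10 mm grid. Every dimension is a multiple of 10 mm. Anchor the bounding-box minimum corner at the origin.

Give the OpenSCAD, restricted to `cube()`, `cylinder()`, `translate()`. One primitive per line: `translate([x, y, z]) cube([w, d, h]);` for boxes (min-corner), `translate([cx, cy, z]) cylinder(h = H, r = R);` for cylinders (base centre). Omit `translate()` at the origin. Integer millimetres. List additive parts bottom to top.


cube([320, 200, 20]);
translate([140, 140, 20]) cylinder(h = 180, r = 20);


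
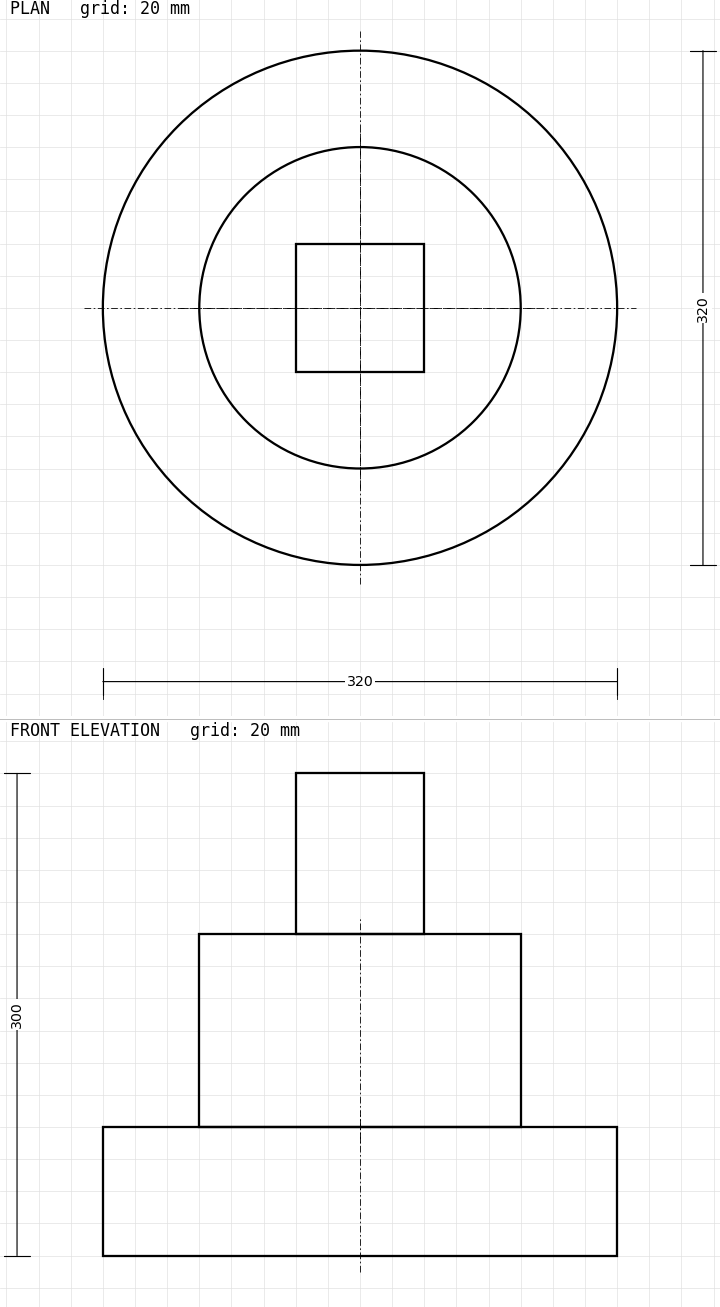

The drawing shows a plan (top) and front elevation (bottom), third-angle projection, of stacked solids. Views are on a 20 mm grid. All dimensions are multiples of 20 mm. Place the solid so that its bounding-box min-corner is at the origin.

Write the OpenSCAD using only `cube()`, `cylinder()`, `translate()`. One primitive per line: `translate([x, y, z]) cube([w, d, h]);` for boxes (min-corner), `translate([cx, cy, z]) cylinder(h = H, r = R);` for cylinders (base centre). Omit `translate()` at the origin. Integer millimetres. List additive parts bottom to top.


translate([160, 160, 0]) cylinder(h = 80, r = 160);
translate([160, 160, 80]) cylinder(h = 120, r = 100);
translate([120, 120, 200]) cube([80, 80, 100]);
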